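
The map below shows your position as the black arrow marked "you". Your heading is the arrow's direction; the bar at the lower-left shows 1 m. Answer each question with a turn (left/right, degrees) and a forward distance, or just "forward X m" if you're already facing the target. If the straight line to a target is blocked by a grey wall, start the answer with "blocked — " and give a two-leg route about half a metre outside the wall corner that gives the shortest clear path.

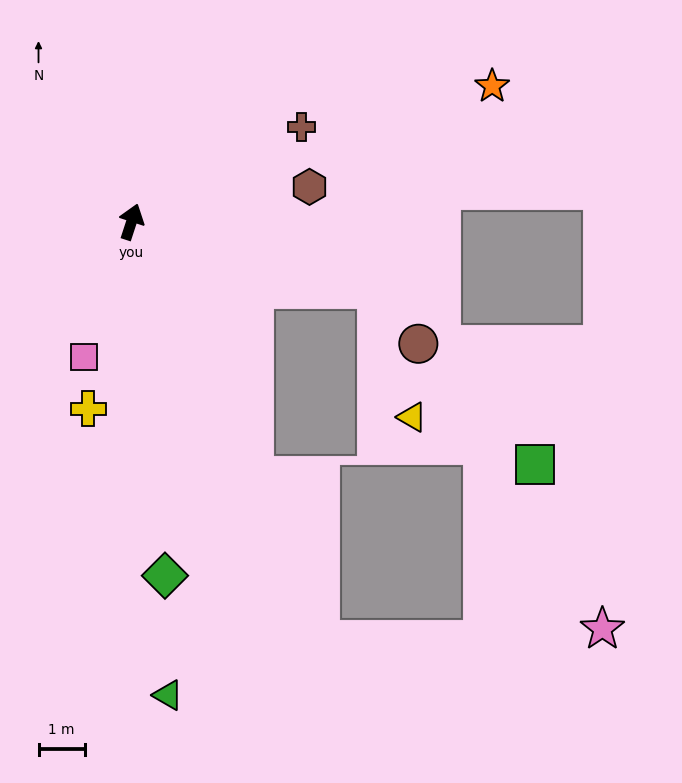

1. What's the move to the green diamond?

turn right 156°, forward 7.7 m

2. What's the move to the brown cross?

turn right 43°, forward 4.2 m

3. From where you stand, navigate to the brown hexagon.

turn right 61°, forward 3.9 m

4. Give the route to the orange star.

turn right 51°, forward 8.4 m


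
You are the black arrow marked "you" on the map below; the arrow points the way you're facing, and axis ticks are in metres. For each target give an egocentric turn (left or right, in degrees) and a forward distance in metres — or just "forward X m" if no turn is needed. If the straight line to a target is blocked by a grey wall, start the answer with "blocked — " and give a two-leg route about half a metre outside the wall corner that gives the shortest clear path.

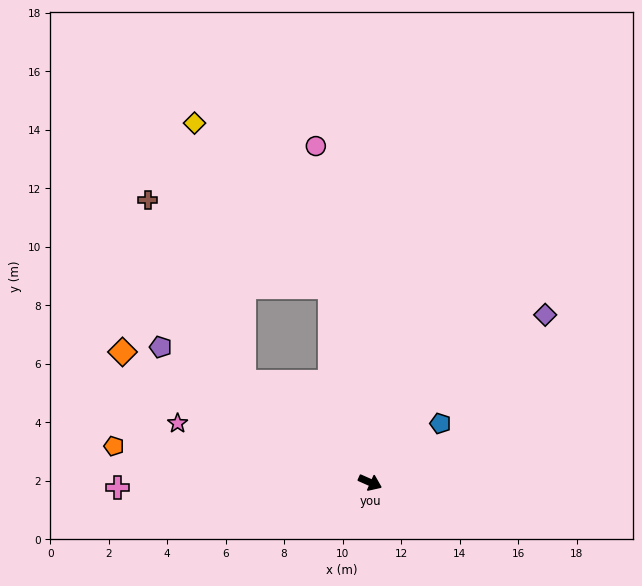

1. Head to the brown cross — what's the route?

blocked — turn left 166°, forward 5.5 m, then turn right 24°, forward 7.0 m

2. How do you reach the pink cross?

turn right 155°, forward 8.6 m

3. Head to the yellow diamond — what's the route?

blocked — turn left 125°, forward 6.8 m, then turn left 29°, forward 7.3 m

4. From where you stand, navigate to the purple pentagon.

turn left 171°, forward 8.5 m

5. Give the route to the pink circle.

turn left 123°, forward 11.7 m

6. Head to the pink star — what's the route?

turn right 173°, forward 6.9 m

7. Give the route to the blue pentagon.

turn left 64°, forward 3.1 m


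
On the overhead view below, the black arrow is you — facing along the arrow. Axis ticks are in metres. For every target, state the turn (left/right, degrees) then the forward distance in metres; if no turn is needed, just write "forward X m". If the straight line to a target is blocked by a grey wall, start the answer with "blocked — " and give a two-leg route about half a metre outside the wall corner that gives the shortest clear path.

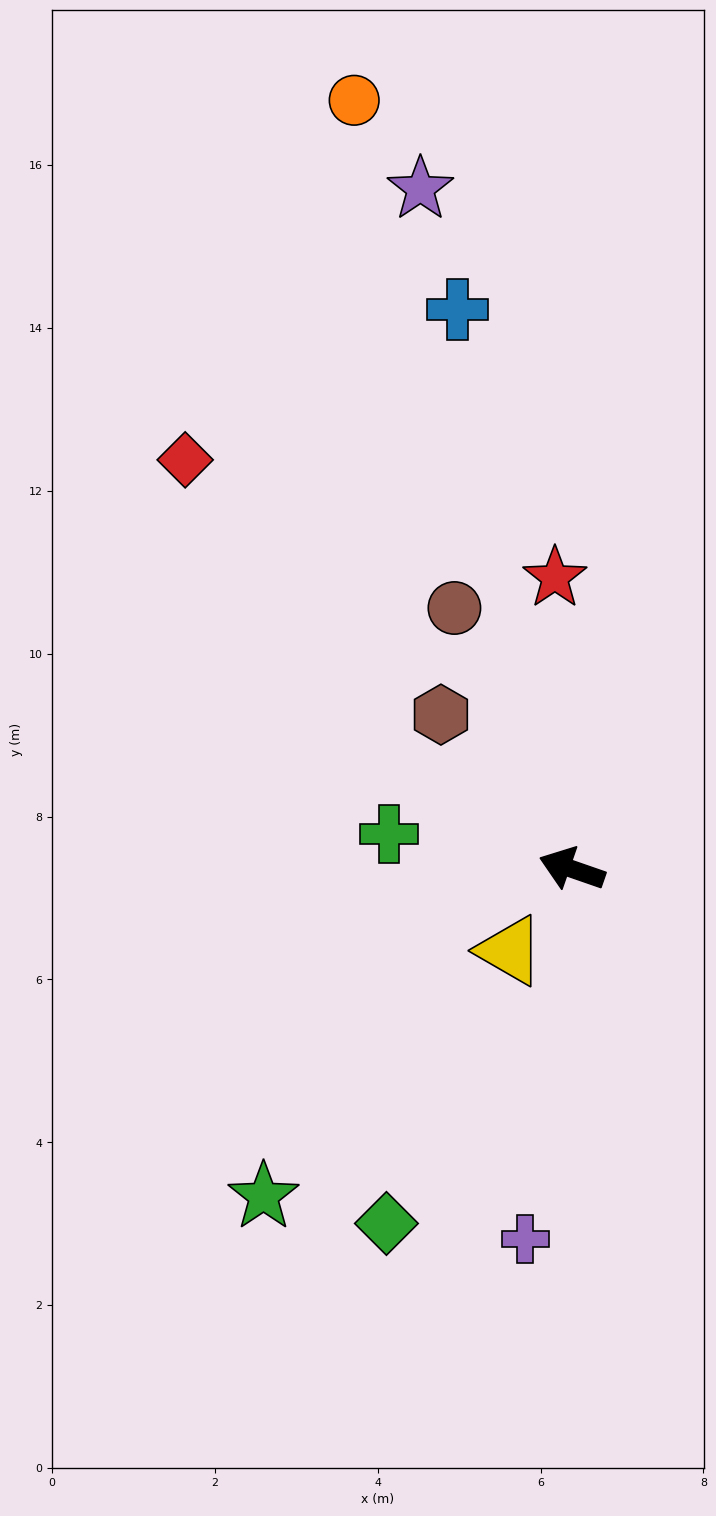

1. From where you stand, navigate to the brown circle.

turn right 47°, forward 3.5 m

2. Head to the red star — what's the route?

turn right 68°, forward 3.6 m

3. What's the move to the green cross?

turn left 8°, forward 2.3 m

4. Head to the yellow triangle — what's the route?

turn left 72°, forward 1.3 m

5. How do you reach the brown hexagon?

turn right 31°, forward 2.5 m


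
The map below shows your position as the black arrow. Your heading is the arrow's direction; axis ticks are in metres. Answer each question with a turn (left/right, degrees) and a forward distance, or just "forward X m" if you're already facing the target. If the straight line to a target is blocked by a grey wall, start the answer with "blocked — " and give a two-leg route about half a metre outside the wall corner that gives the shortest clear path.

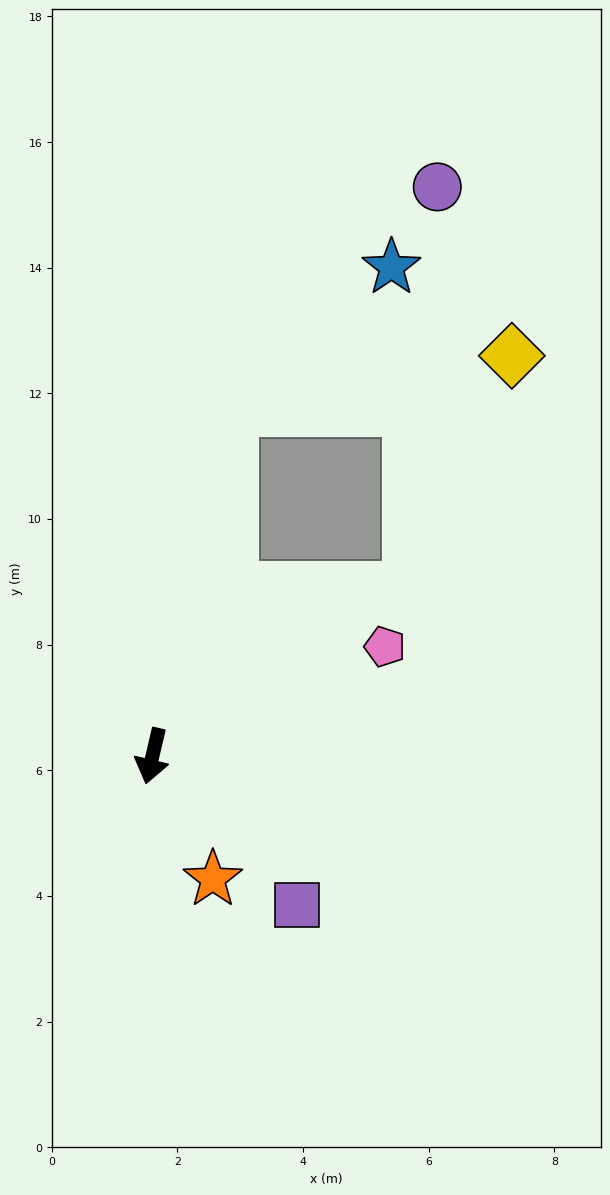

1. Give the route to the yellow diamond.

blocked — turn left 136°, forward 4.9 m, then turn left 33°, forward 4.0 m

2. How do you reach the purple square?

turn left 57°, forward 3.3 m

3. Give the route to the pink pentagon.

turn left 128°, forward 4.1 m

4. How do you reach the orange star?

turn left 39°, forward 2.2 m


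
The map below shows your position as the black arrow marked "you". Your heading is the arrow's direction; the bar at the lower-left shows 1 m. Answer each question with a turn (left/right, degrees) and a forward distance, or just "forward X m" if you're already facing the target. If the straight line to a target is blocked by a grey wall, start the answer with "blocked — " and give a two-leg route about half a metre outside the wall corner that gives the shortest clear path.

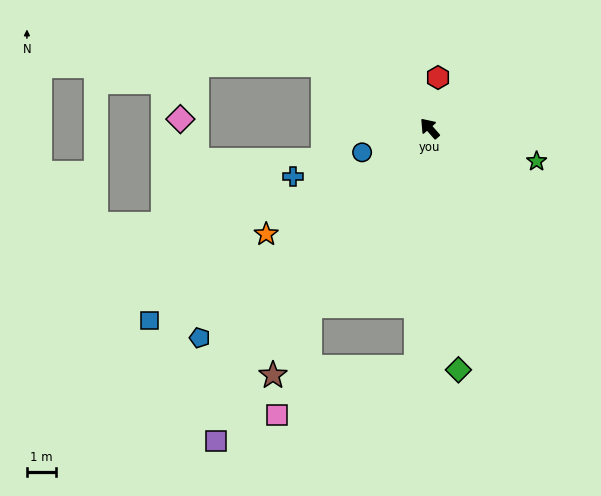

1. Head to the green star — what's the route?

turn right 148°, forward 3.8 m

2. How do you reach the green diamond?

turn left 145°, forward 8.3 m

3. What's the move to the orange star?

turn left 82°, forward 6.6 m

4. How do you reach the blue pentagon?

turn left 91°, forward 10.6 m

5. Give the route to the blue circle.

turn left 68°, forward 2.4 m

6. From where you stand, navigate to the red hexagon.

turn right 51°, forward 1.7 m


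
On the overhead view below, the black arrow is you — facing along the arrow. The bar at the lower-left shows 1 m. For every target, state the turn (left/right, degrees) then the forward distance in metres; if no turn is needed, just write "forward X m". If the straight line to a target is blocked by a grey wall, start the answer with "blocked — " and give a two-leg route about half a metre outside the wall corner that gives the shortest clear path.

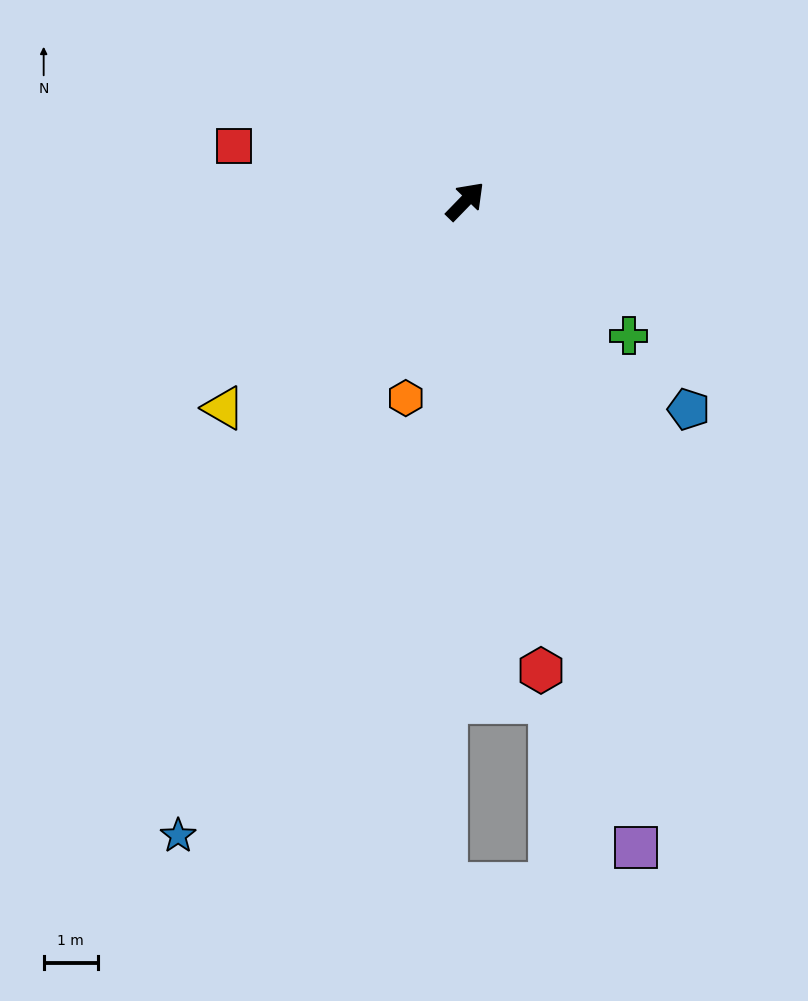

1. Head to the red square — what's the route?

turn left 121°, forward 4.4 m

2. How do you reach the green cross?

turn right 85°, forward 3.9 m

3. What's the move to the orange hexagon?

turn right 153°, forward 3.8 m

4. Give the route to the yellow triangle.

turn left 175°, forward 5.9 m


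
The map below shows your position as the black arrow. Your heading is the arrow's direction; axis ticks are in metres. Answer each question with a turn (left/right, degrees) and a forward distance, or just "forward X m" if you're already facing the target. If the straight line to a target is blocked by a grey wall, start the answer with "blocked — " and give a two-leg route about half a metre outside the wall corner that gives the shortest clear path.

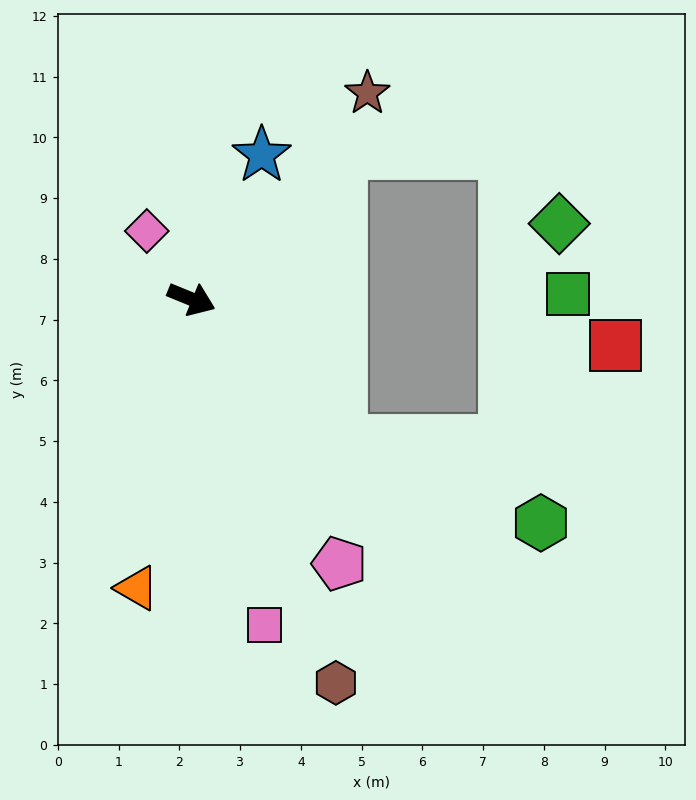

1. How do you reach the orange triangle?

turn right 78°, forward 4.8 m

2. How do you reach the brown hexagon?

turn right 47°, forward 6.7 m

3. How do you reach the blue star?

turn left 86°, forward 2.6 m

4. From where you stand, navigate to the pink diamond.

turn left 146°, forward 1.3 m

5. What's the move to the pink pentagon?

turn right 39°, forward 5.0 m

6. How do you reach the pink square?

turn right 55°, forward 5.5 m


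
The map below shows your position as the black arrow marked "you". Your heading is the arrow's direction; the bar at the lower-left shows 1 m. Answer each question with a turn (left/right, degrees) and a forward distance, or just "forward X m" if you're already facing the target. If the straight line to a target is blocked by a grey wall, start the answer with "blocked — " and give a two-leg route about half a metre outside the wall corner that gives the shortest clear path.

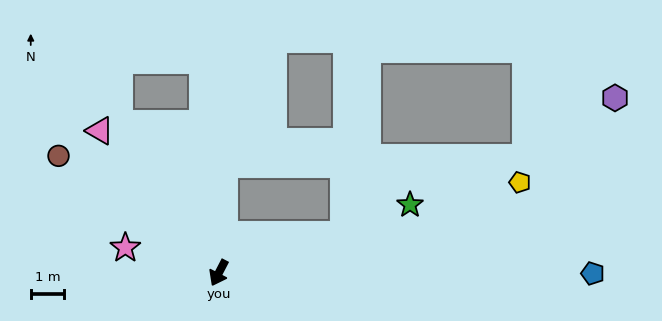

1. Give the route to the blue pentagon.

turn left 117°, forward 11.1 m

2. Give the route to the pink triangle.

turn right 113°, forward 5.5 m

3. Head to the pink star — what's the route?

turn right 78°, forward 2.9 m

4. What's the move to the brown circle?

turn right 99°, forward 5.9 m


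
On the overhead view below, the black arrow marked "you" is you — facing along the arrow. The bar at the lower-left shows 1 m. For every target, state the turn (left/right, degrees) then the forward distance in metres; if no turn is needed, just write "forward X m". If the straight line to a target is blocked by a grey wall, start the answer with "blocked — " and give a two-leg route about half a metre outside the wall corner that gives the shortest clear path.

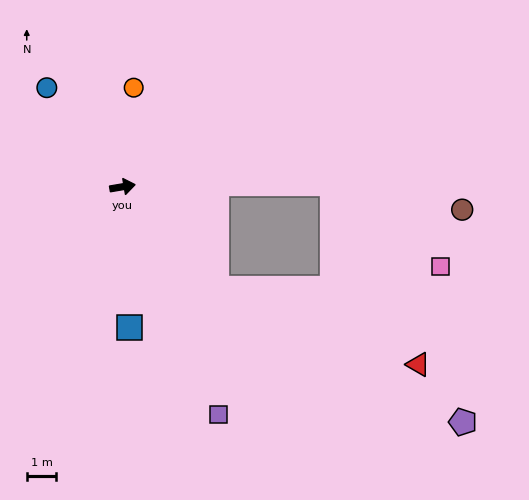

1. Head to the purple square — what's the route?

turn right 77°, forward 8.4 m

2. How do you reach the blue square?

turn right 97°, forward 4.8 m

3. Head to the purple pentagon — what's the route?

blocked — turn right 57°, forward 4.7 m, then turn left 19°, forward 9.5 m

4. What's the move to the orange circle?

turn left 74°, forward 3.4 m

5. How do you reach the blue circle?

turn left 118°, forward 4.2 m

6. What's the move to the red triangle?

blocked — turn right 57°, forward 4.7 m, then turn left 27°, forward 7.3 m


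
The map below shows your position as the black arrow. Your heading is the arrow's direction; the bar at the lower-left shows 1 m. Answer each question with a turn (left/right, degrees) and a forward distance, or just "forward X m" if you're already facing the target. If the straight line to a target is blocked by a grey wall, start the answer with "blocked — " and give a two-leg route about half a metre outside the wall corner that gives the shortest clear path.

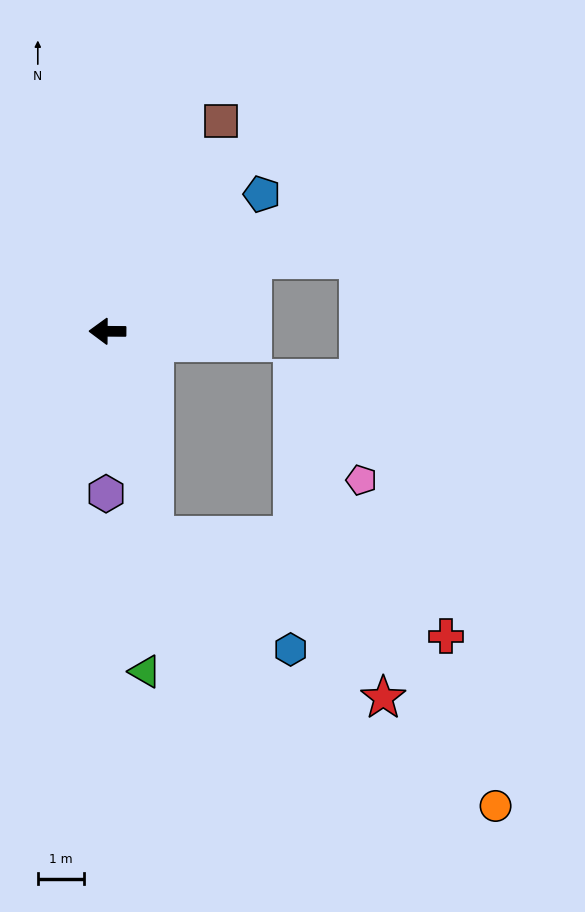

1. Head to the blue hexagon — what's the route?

blocked — turn left 103°, forward 4.5 m, then turn left 38°, forward 3.8 m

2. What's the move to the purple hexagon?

turn left 90°, forward 3.5 m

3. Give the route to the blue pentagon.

turn right 138°, forward 4.4 m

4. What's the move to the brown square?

turn right 118°, forward 5.1 m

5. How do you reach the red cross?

blocked — turn left 103°, forward 4.5 m, then turn left 58°, forward 6.6 m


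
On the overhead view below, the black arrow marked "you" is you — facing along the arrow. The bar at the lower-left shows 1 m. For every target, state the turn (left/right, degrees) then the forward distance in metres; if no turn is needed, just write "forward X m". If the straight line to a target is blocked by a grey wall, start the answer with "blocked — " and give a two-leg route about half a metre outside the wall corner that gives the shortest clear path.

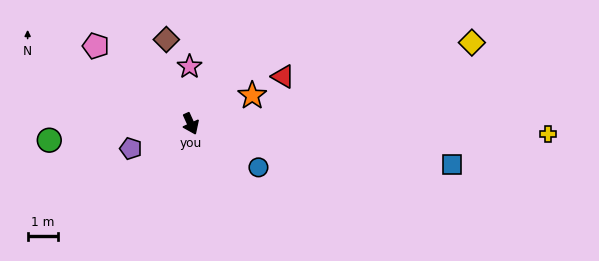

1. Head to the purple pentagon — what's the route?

turn right 92°, forward 2.2 m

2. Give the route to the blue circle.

turn left 33°, forward 2.7 m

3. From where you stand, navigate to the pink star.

turn left 157°, forward 1.9 m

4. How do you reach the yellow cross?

turn left 64°, forward 11.9 m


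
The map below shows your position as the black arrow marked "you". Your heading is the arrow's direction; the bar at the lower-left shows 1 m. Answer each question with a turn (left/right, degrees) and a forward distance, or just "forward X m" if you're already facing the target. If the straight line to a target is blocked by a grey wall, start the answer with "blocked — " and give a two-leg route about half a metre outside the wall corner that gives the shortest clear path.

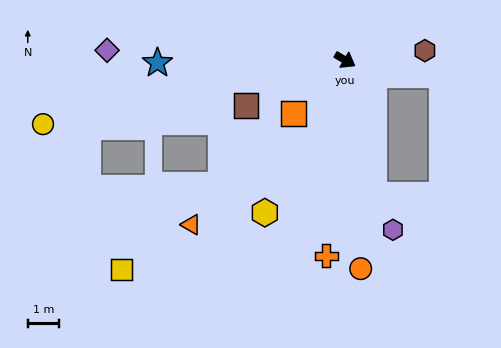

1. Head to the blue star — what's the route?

turn right 149°, forward 6.0 m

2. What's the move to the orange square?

turn right 103°, forward 2.4 m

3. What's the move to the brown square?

turn right 125°, forward 3.5 m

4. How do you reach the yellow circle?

turn right 138°, forward 9.8 m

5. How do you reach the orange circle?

turn right 55°, forward 6.7 m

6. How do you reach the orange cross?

turn right 65°, forward 6.3 m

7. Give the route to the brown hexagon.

turn left 37°, forward 2.6 m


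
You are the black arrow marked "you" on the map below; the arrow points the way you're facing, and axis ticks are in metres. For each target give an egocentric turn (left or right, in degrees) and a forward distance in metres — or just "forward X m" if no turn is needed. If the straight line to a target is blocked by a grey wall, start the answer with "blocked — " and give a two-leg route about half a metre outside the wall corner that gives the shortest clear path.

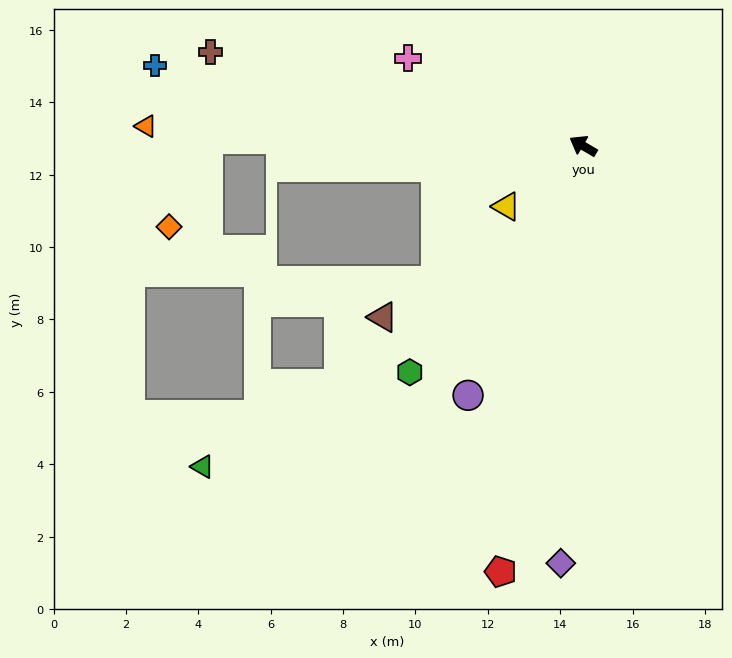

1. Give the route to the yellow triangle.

turn left 69°, forward 2.7 m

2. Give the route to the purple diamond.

turn left 117°, forward 11.5 m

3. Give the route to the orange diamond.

blocked — turn left 29°, forward 10.4 m, then turn left 68°, forward 2.7 m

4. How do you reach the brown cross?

turn left 16°, forward 10.6 m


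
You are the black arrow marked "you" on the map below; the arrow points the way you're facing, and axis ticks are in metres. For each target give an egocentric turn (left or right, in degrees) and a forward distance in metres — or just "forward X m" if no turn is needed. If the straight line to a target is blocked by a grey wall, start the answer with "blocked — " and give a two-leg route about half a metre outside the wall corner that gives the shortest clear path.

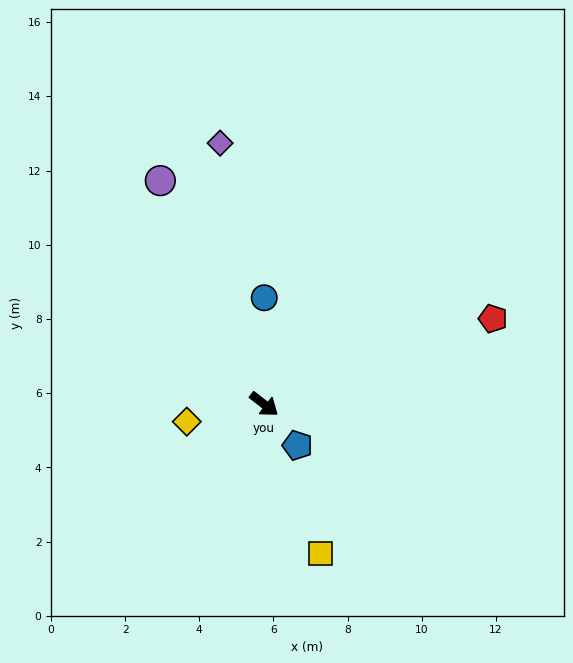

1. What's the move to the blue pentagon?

turn right 13°, forward 1.4 m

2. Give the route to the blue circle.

turn left 128°, forward 2.9 m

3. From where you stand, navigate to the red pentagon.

turn left 58°, forward 6.6 m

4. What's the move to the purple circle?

turn left 153°, forward 6.6 m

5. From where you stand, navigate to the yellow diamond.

turn right 130°, forward 2.1 m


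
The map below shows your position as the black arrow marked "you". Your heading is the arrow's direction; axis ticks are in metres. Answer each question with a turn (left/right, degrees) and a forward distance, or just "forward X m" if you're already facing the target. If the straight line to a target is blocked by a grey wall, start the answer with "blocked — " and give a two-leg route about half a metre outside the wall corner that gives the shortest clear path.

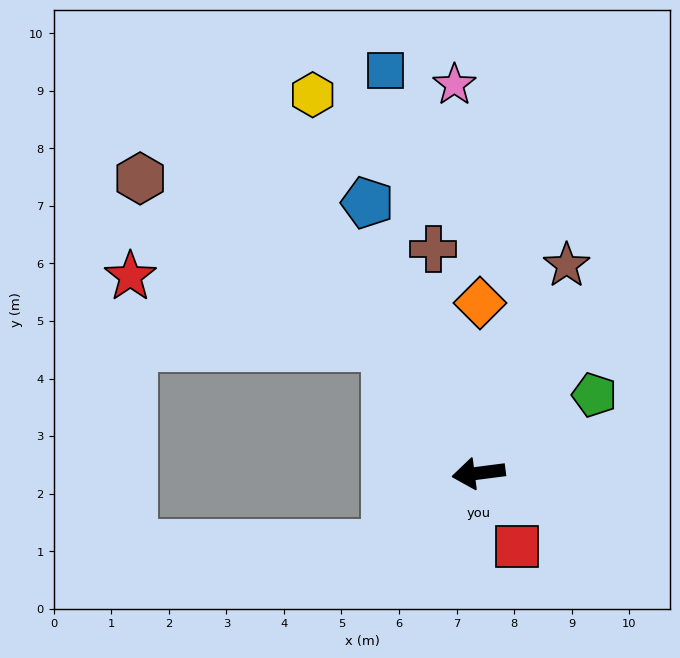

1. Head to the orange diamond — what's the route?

turn right 98°, forward 3.0 m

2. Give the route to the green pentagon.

turn right 153°, forward 2.4 m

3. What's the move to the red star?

blocked — turn right 61°, forward 2.7 m, then turn left 38°, forward 4.6 m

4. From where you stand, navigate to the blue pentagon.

turn right 75°, forward 5.1 m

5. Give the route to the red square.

turn left 110°, forward 1.4 m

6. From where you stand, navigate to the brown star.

turn right 120°, forward 3.9 m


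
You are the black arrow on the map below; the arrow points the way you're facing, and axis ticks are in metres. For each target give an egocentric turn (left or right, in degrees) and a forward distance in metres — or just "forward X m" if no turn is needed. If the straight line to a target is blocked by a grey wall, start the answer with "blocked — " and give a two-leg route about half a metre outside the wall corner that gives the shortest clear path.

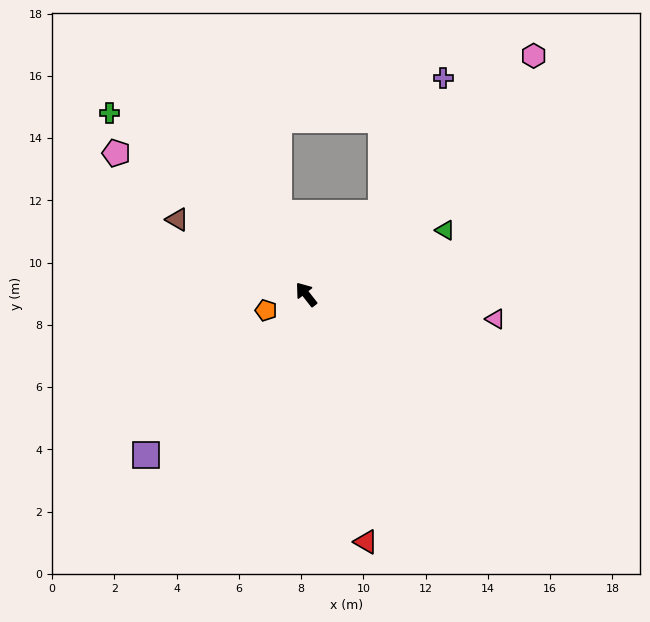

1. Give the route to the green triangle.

turn right 103°, forward 4.9 m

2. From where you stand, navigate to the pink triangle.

turn right 136°, forward 6.1 m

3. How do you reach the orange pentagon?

turn left 74°, forward 1.4 m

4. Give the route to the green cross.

turn left 9°, forward 8.6 m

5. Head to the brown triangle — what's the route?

turn left 22°, forward 4.8 m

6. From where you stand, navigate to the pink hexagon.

turn right 82°, forward 10.6 m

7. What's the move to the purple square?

turn left 97°, forward 7.3 m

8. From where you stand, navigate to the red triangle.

turn left 155°, forward 8.2 m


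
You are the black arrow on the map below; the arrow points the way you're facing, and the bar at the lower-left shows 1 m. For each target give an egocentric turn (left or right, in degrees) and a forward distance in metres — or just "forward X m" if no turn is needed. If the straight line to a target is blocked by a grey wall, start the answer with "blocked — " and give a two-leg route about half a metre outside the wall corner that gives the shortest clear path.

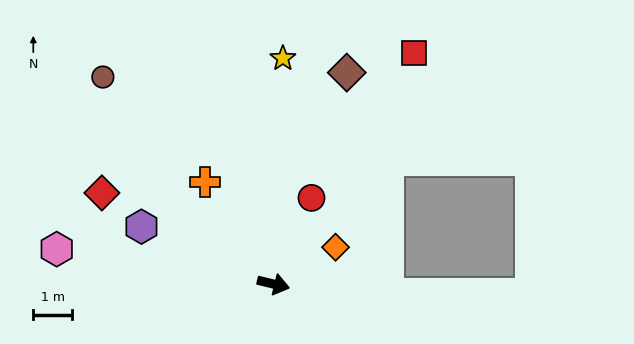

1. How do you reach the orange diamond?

turn left 44°, forward 1.9 m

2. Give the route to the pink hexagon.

turn right 175°, forward 5.7 m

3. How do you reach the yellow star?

turn left 101°, forward 5.8 m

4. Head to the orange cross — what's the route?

turn left 138°, forward 3.2 m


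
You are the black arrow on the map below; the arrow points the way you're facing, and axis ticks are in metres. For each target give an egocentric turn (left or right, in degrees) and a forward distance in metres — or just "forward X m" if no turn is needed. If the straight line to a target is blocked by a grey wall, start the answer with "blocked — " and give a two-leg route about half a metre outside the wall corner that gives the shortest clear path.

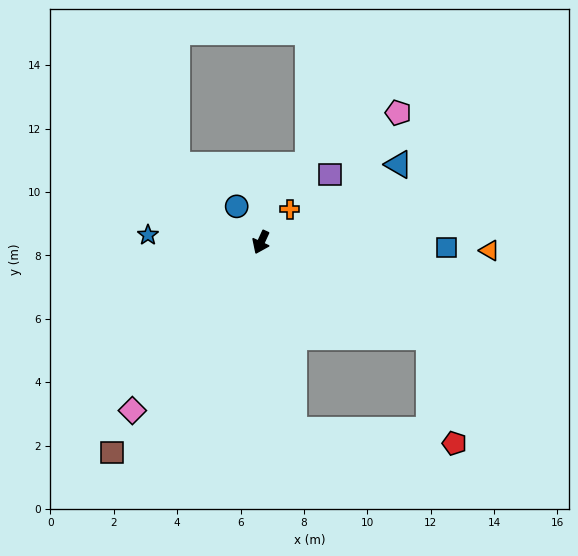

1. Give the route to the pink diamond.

turn right 13°, forward 6.7 m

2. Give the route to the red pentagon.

blocked — turn left 85°, forward 6.1 m, then turn right 47°, forward 3.5 m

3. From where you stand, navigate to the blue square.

turn left 113°, forward 5.9 m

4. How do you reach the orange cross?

turn left 164°, forward 1.4 m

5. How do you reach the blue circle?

turn right 121°, forward 1.4 m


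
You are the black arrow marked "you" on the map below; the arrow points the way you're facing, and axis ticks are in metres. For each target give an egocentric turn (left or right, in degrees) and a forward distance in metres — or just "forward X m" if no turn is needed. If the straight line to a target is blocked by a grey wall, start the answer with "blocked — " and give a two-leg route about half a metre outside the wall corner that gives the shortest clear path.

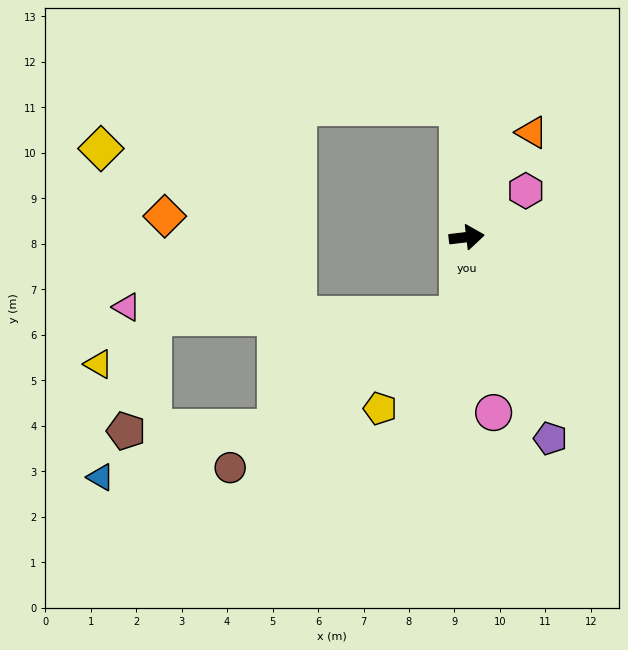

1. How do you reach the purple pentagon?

turn right 74°, forward 4.8 m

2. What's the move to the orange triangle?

turn left 51°, forward 2.7 m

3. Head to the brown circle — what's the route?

blocked — turn right 103°, forward 1.7 m, then turn right 50°, forward 6.0 m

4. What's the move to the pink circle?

turn right 88°, forward 3.9 m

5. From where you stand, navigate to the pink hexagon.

turn left 31°, forward 1.7 m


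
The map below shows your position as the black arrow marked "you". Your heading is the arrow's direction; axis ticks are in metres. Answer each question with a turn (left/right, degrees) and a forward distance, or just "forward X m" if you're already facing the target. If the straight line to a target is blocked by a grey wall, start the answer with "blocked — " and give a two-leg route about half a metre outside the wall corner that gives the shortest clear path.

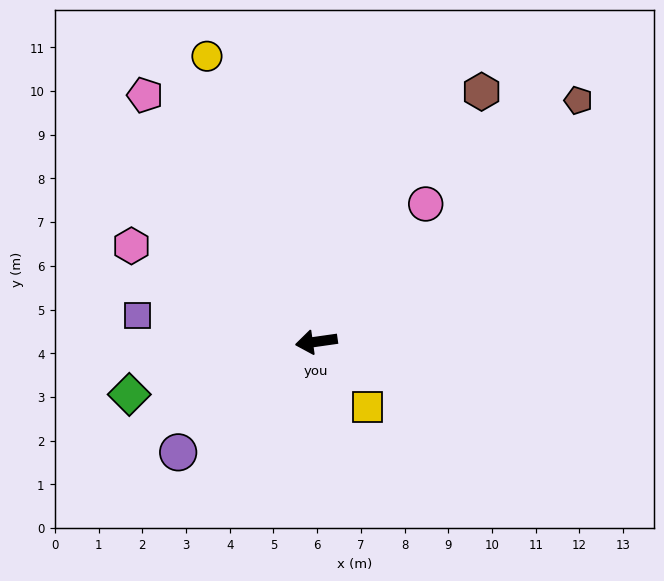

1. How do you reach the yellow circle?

turn right 77°, forward 7.0 m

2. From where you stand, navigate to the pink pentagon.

turn right 63°, forward 6.9 m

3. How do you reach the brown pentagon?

turn right 145°, forward 8.1 m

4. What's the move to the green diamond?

turn left 8°, forward 4.4 m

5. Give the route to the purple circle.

turn left 31°, forward 4.0 m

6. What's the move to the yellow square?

turn left 120°, forward 1.9 m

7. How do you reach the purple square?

turn right 16°, forward 4.1 m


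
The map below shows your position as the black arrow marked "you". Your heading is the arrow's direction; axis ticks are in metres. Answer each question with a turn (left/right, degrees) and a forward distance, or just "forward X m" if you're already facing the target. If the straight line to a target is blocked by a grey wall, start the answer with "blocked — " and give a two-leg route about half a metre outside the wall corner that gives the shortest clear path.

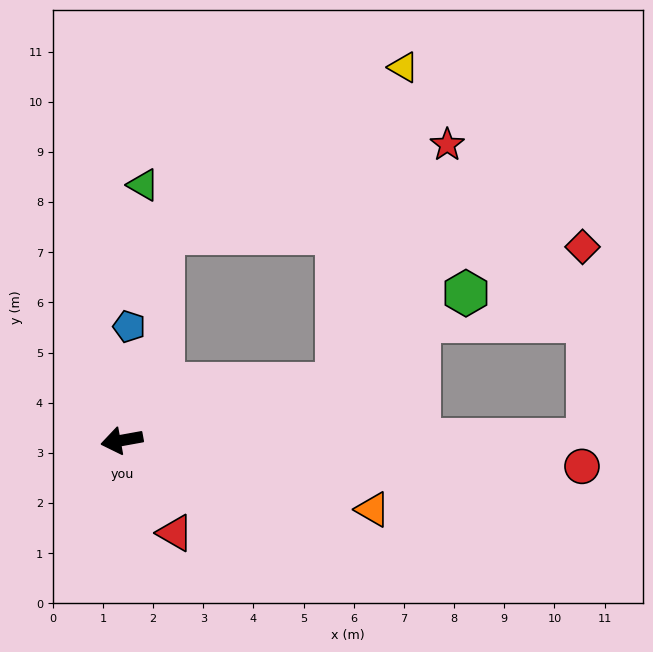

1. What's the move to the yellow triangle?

blocked — turn right 175°, forward 4.4 m, then turn left 63°, forward 6.4 m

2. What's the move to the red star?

blocked — turn right 175°, forward 4.4 m, then turn left 50°, forward 5.2 m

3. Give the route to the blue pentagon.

turn right 104°, forward 2.3 m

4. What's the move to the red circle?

turn left 167°, forward 9.2 m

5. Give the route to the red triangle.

turn left 110°, forward 2.1 m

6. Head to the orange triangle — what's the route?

turn left 154°, forward 5.2 m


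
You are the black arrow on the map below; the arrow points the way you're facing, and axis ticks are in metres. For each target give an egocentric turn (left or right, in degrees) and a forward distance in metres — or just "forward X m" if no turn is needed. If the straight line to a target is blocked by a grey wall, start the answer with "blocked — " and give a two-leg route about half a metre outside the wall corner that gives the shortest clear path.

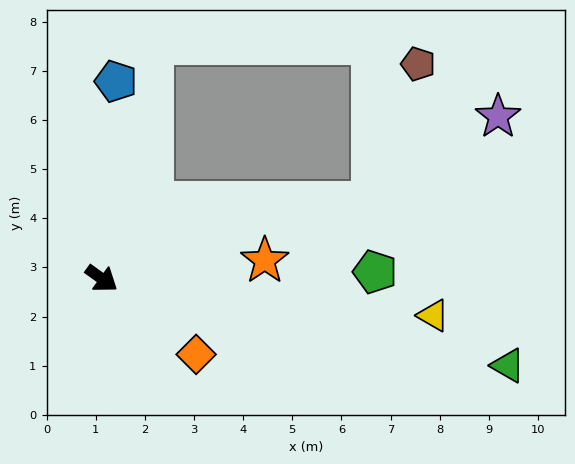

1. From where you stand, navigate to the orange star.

turn left 42°, forward 3.3 m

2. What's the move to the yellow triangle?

turn left 29°, forward 6.8 m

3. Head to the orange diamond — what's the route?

turn right 3°, forward 2.5 m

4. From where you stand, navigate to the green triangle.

turn left 24°, forward 8.5 m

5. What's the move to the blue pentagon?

turn left 122°, forward 4.0 m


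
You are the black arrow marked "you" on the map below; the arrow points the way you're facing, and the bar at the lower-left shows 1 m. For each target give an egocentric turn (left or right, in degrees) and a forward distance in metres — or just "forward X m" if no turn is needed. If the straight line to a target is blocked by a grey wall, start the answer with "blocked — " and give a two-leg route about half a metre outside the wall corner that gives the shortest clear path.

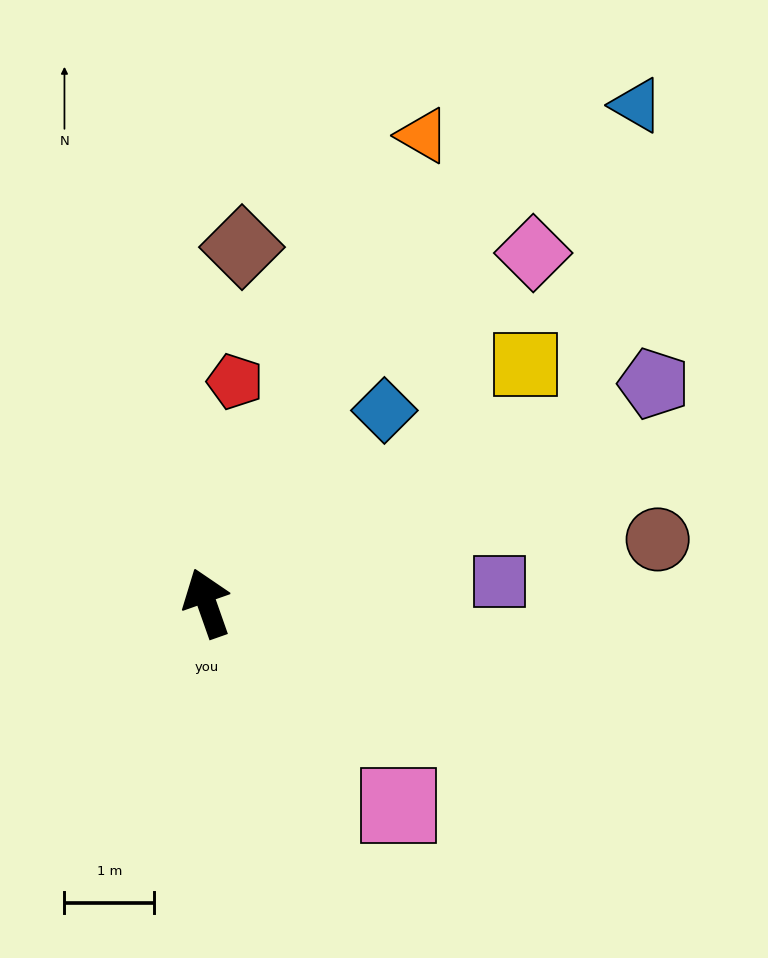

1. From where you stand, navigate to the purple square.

turn right 105°, forward 3.3 m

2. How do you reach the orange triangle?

turn right 44°, forward 5.7 m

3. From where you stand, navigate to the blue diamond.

turn right 62°, forward 2.9 m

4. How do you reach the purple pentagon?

turn right 83°, forward 5.5 m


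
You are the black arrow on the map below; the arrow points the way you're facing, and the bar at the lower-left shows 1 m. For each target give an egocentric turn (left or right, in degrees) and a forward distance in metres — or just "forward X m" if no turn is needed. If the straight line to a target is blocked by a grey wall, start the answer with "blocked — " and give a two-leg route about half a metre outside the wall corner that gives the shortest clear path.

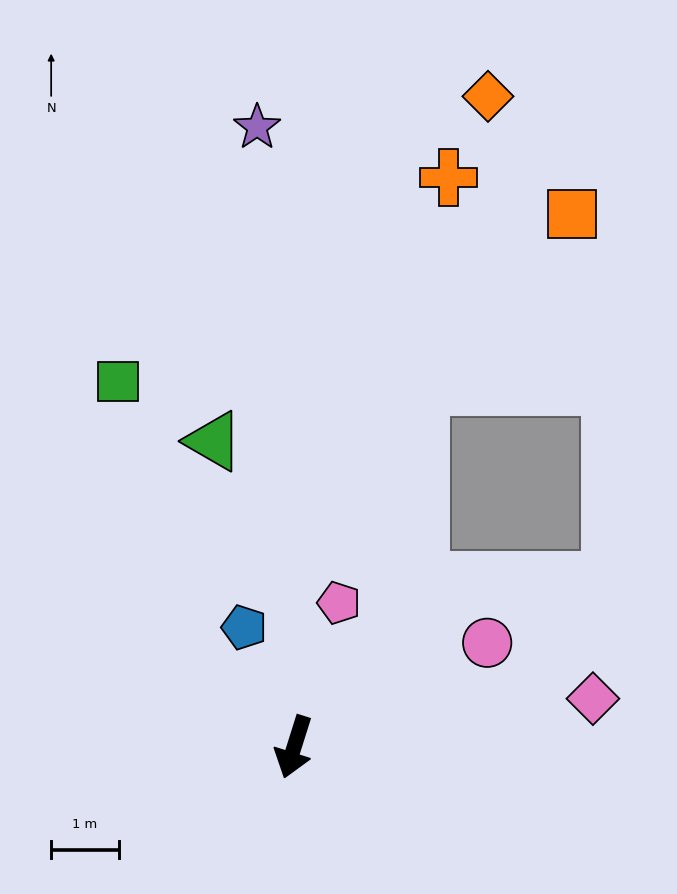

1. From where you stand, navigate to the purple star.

turn right 159°, forward 9.2 m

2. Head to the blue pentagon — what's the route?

turn right 140°, forward 1.9 m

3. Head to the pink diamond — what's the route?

turn left 117°, forward 4.5 m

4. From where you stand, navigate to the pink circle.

turn left 136°, forward 3.2 m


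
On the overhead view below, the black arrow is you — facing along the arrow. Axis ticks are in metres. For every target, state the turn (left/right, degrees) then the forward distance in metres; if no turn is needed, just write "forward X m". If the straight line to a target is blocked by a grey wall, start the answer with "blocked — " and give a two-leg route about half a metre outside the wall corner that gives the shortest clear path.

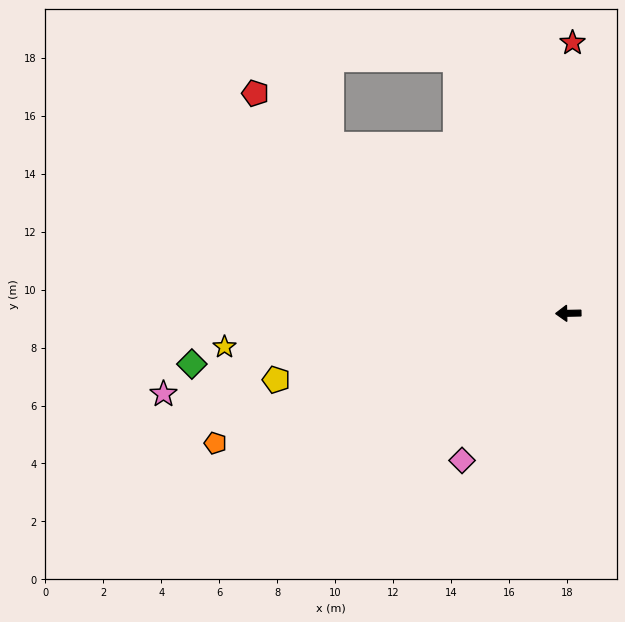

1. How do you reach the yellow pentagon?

turn left 12°, forward 10.3 m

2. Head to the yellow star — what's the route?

turn left 4°, forward 11.9 m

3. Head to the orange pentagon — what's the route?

turn left 19°, forward 13.0 m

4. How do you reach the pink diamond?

turn left 53°, forward 6.3 m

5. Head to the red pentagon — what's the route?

turn right 36°, forward 13.2 m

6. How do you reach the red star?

turn right 92°, forward 9.3 m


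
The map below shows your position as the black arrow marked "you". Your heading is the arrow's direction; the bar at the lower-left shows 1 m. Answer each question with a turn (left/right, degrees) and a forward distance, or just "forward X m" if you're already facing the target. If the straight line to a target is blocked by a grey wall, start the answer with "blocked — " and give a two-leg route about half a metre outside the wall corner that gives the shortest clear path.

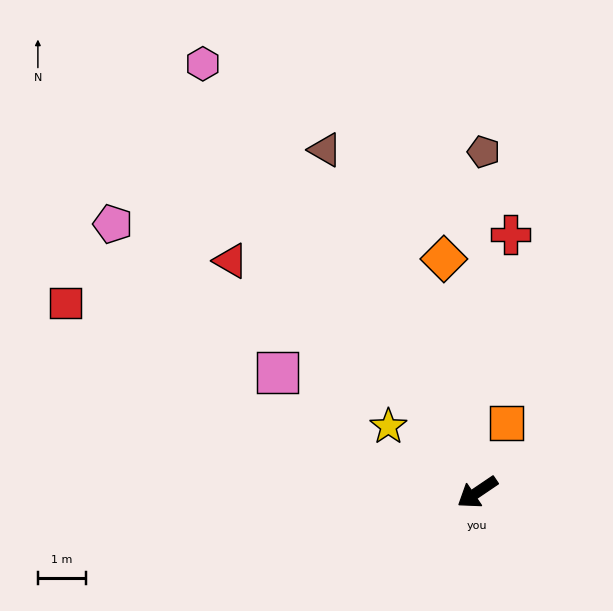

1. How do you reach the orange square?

turn right 147°, forward 1.6 m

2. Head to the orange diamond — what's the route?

turn right 116°, forward 4.9 m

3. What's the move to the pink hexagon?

turn right 91°, forward 10.5 m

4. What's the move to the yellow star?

turn right 71°, forward 2.3 m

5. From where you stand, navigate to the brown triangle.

turn right 100°, forward 7.7 m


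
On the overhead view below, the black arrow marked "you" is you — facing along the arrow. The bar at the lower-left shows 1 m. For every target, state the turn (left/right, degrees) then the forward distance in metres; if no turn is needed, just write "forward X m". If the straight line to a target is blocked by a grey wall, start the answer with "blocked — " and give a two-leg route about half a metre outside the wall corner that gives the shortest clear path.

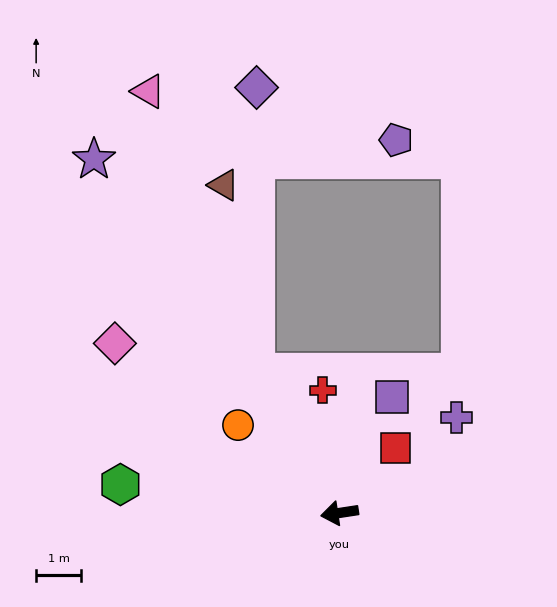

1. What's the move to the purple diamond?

blocked — turn right 68°, forward 3.6 m, then turn right 31°, forward 6.3 m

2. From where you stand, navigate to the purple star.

turn right 64°, forward 9.6 m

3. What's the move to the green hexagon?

turn right 16°, forward 4.9 m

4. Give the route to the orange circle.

turn right 50°, forward 3.0 m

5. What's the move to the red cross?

turn right 91°, forward 2.8 m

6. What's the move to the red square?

turn right 140°, forward 1.9 m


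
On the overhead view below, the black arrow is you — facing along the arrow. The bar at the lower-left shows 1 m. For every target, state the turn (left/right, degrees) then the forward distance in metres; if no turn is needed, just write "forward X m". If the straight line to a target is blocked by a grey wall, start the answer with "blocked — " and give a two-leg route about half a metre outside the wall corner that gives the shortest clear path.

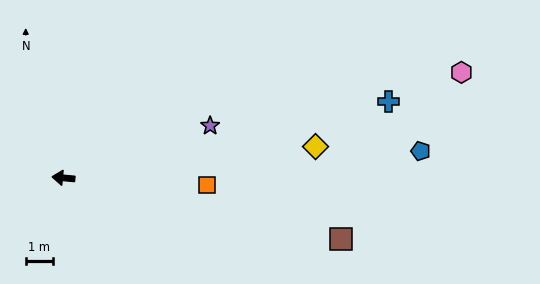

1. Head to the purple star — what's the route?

turn right 155°, forward 5.7 m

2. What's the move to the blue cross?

turn right 161°, forward 12.2 m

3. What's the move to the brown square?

turn left 173°, forward 10.3 m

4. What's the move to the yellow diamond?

turn right 168°, forward 9.2 m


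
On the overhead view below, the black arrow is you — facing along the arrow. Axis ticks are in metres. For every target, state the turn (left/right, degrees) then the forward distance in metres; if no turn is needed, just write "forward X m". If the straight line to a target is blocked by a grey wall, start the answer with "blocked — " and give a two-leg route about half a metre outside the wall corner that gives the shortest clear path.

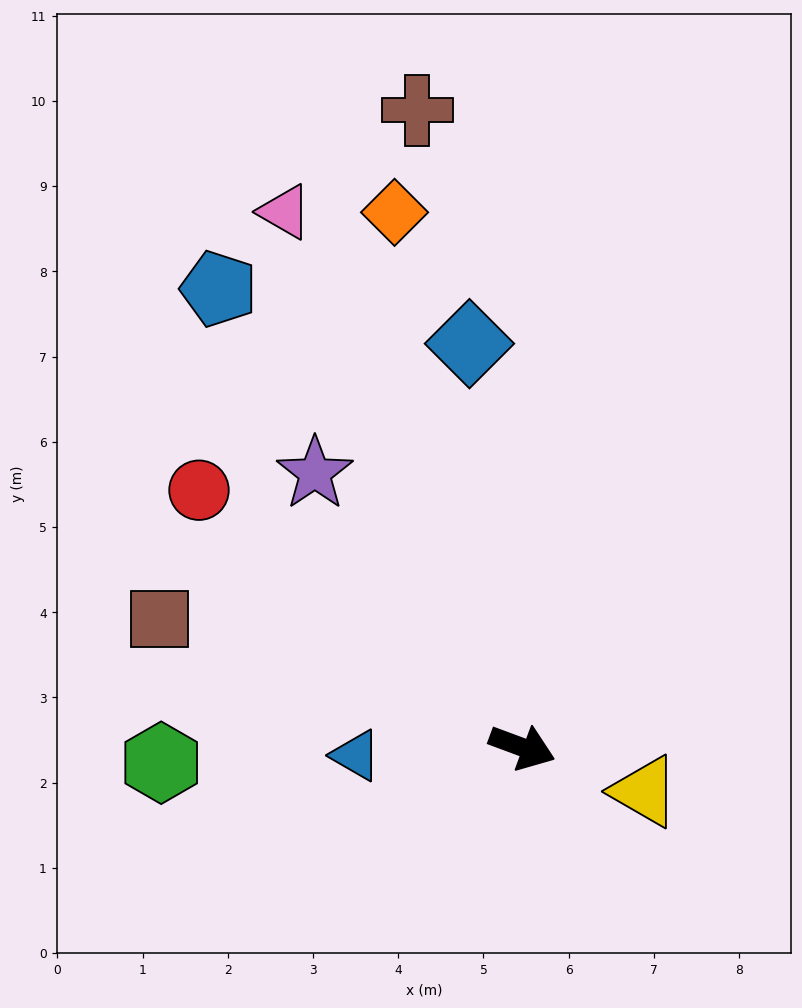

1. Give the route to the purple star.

turn left 147°, forward 4.0 m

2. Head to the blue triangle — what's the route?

turn right 157°, forward 2.0 m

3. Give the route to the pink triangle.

turn left 134°, forward 6.9 m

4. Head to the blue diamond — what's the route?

turn left 118°, forward 4.8 m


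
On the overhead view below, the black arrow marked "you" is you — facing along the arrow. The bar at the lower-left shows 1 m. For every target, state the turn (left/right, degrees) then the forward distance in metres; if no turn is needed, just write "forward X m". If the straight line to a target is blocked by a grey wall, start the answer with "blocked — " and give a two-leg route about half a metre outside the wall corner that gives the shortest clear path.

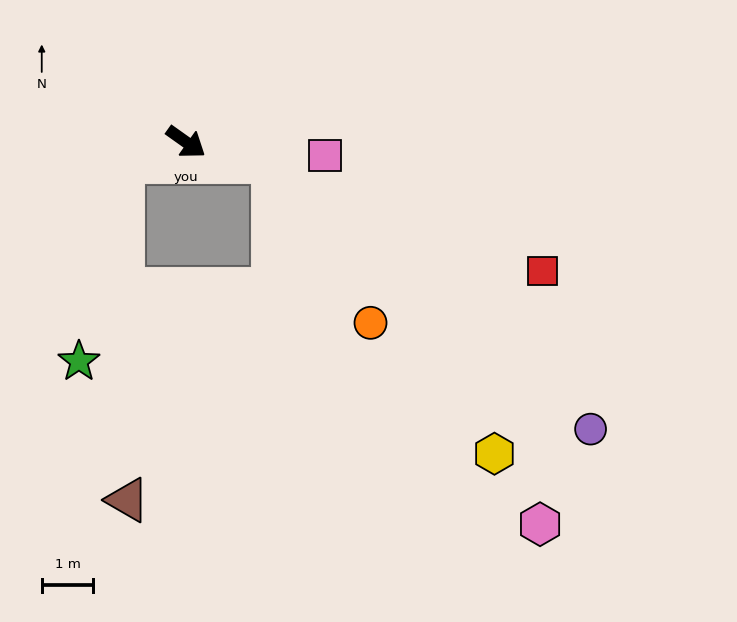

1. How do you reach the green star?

blocked — turn right 127°, forward 1.3 m, then turn left 60°, forward 3.9 m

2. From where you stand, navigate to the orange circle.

blocked — turn left 22°, forward 1.7 m, then turn right 45°, forward 3.6 m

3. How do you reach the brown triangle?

blocked — turn right 127°, forward 1.3 m, then turn left 73°, forward 6.5 m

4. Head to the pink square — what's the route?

turn left 30°, forward 2.7 m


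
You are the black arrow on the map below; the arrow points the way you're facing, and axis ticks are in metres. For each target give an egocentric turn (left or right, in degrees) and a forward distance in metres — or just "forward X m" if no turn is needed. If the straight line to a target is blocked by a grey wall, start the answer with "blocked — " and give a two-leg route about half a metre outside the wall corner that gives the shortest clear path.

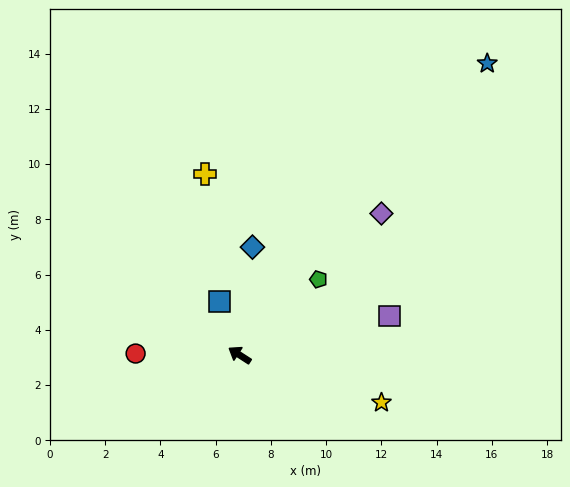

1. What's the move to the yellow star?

turn right 166°, forward 5.4 m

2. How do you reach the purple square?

turn right 133°, forward 5.6 m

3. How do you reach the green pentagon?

turn right 103°, forward 4.0 m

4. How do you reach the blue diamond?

turn right 64°, forward 3.9 m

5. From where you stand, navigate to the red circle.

turn left 32°, forward 3.8 m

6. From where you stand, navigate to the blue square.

turn right 37°, forward 2.1 m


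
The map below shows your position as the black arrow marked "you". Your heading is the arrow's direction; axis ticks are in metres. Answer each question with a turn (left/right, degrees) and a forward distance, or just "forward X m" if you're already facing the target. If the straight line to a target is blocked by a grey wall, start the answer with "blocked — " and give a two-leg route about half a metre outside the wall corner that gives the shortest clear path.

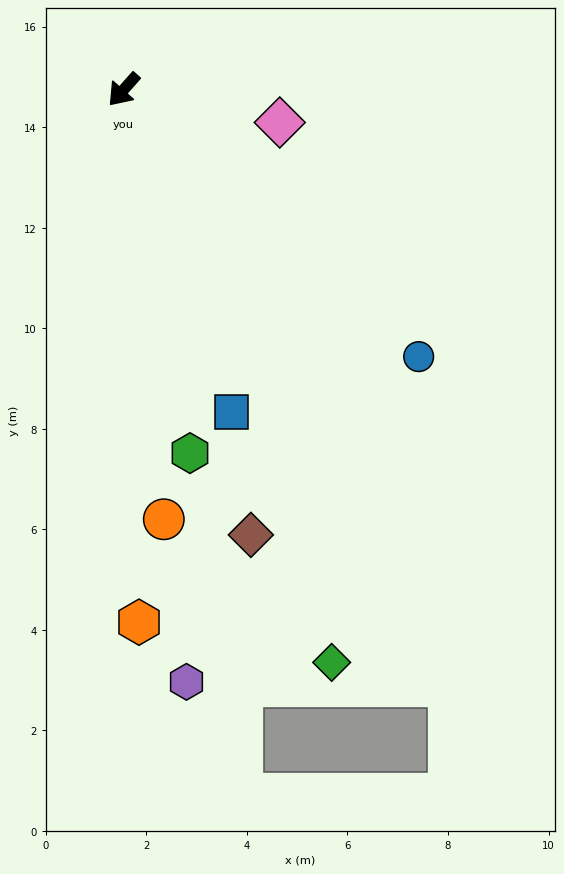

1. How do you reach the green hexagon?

turn left 52°, forward 7.3 m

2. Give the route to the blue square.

turn left 60°, forward 6.8 m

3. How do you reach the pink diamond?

turn left 120°, forward 3.2 m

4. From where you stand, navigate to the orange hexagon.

turn left 43°, forward 10.6 m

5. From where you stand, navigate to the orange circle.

turn left 47°, forward 8.6 m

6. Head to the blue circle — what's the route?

turn left 89°, forward 7.9 m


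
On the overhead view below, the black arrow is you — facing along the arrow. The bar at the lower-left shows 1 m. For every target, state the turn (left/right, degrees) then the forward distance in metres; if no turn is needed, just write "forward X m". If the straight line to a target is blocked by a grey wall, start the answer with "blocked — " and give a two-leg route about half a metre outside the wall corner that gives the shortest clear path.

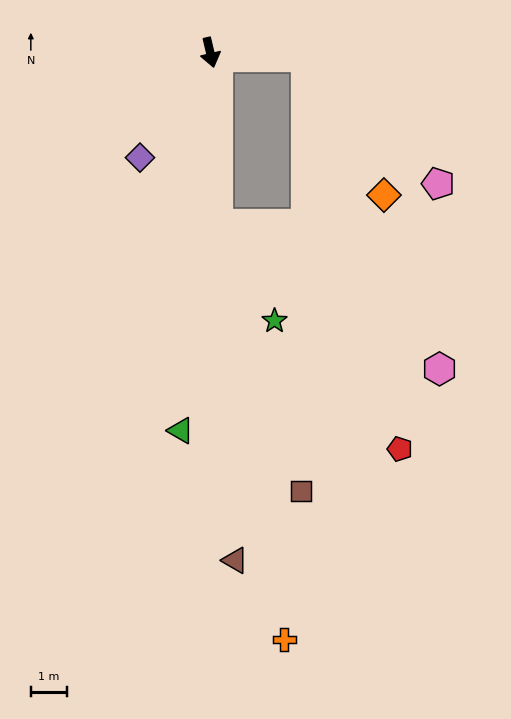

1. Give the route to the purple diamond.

turn right 47°, forward 3.5 m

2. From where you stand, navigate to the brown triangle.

turn right 10°, forward 13.9 m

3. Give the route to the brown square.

blocked — turn right 11°, forward 4.7 m, then turn left 15°, forward 7.6 m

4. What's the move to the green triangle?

turn right 18°, forward 10.4 m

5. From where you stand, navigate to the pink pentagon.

blocked — turn left 74°, forward 2.6 m, then turn right 41°, forward 5.0 m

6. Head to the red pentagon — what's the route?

blocked — turn left 74°, forward 2.6 m, then turn right 74°, forward 11.0 m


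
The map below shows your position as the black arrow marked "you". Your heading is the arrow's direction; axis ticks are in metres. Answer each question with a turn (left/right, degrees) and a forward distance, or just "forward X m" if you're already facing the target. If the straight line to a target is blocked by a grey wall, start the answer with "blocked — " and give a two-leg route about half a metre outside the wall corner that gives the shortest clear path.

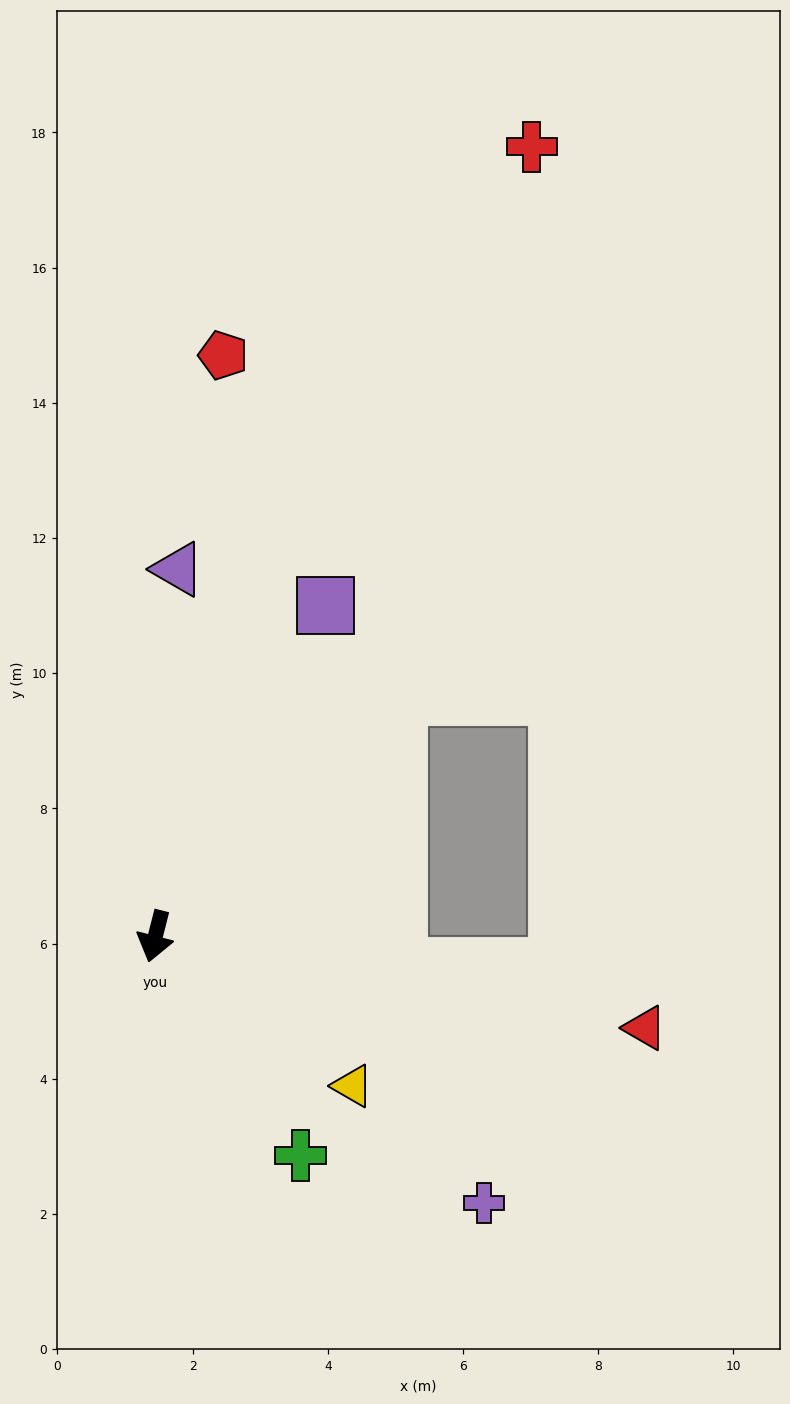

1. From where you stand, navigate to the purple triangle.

turn right 169°, forward 5.4 m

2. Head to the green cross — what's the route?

turn left 48°, forward 3.9 m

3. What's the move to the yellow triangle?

turn left 67°, forward 3.7 m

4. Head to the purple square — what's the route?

turn left 167°, forward 5.5 m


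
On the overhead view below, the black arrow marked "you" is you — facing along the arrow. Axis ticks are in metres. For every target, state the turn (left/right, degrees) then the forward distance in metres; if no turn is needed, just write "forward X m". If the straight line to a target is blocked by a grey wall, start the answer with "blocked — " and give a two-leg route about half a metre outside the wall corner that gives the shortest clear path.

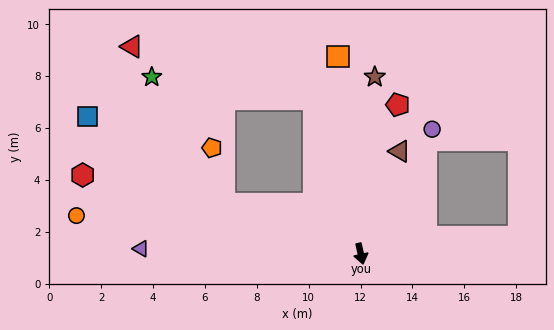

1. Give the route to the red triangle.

blocked — turn right 176°, forward 6.2 m, then turn left 57°, forward 7.3 m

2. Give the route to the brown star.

turn left 163°, forward 6.8 m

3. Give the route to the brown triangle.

turn left 147°, forward 4.2 m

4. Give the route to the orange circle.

turn right 110°, forward 11.1 m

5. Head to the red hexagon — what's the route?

turn right 118°, forward 11.1 m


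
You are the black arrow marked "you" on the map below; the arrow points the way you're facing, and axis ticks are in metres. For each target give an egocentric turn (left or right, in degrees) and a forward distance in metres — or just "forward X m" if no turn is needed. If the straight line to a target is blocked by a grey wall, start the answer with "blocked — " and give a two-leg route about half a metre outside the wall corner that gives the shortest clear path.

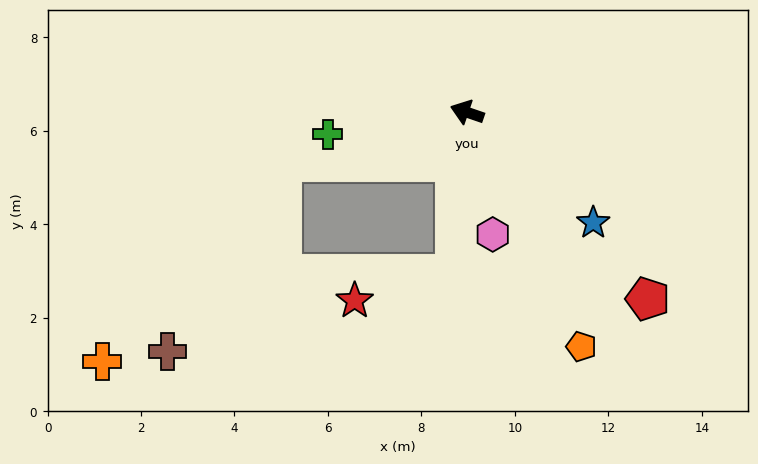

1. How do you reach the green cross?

turn left 28°, forward 3.0 m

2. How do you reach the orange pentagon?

turn left 135°, forward 5.6 m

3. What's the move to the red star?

blocked — turn left 105°, forward 3.5 m, then turn right 71°, forward 2.2 m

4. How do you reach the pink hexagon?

turn left 121°, forward 2.7 m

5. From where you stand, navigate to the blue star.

turn left 158°, forward 3.6 m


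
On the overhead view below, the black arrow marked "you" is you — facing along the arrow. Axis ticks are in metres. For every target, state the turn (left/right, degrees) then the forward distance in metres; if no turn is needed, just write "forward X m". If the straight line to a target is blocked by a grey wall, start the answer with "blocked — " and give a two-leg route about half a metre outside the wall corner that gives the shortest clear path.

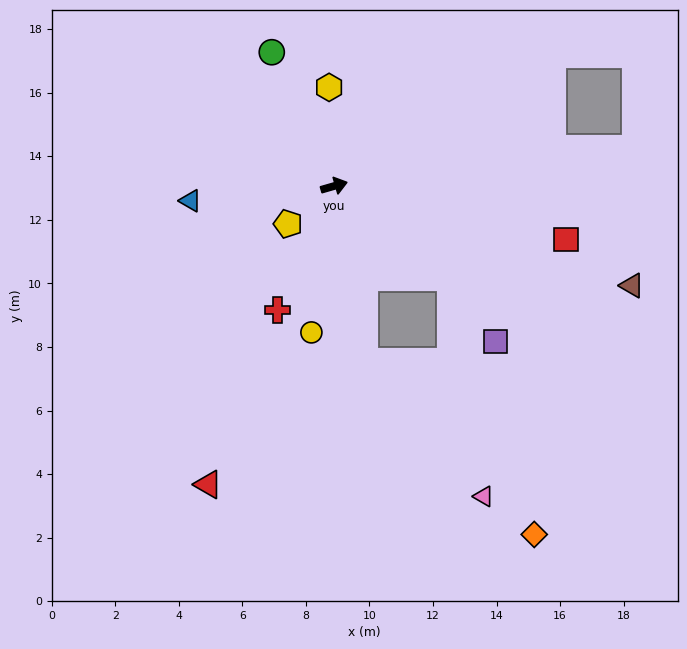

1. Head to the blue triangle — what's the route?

turn left 170°, forward 4.5 m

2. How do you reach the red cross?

turn right 131°, forward 4.3 m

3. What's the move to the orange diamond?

blocked — turn right 54°, forward 4.6 m, then turn right 34°, forward 8.5 m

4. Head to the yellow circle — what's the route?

turn right 115°, forward 4.7 m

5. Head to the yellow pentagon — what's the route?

turn right 157°, forward 1.9 m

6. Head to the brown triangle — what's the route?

turn right 35°, forward 9.9 m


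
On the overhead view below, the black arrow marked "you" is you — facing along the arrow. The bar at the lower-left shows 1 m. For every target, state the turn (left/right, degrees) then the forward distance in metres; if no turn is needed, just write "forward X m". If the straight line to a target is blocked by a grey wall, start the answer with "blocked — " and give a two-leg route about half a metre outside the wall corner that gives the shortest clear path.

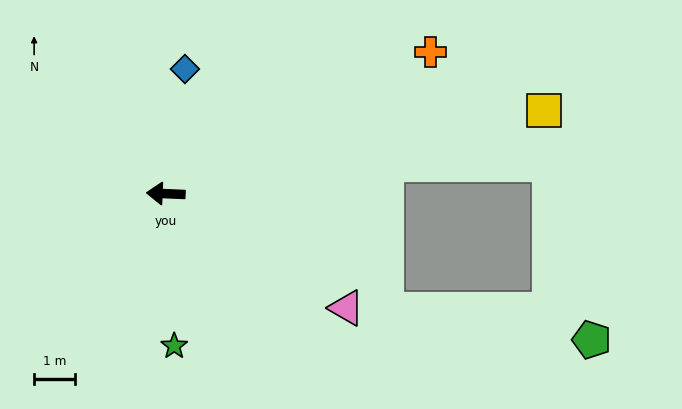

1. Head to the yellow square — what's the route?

turn right 165°, forward 9.5 m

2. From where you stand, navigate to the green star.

turn left 96°, forward 3.7 m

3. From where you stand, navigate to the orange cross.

turn right 149°, forward 7.4 m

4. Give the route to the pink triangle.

turn left 150°, forward 5.3 m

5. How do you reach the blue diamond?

turn right 96°, forward 3.1 m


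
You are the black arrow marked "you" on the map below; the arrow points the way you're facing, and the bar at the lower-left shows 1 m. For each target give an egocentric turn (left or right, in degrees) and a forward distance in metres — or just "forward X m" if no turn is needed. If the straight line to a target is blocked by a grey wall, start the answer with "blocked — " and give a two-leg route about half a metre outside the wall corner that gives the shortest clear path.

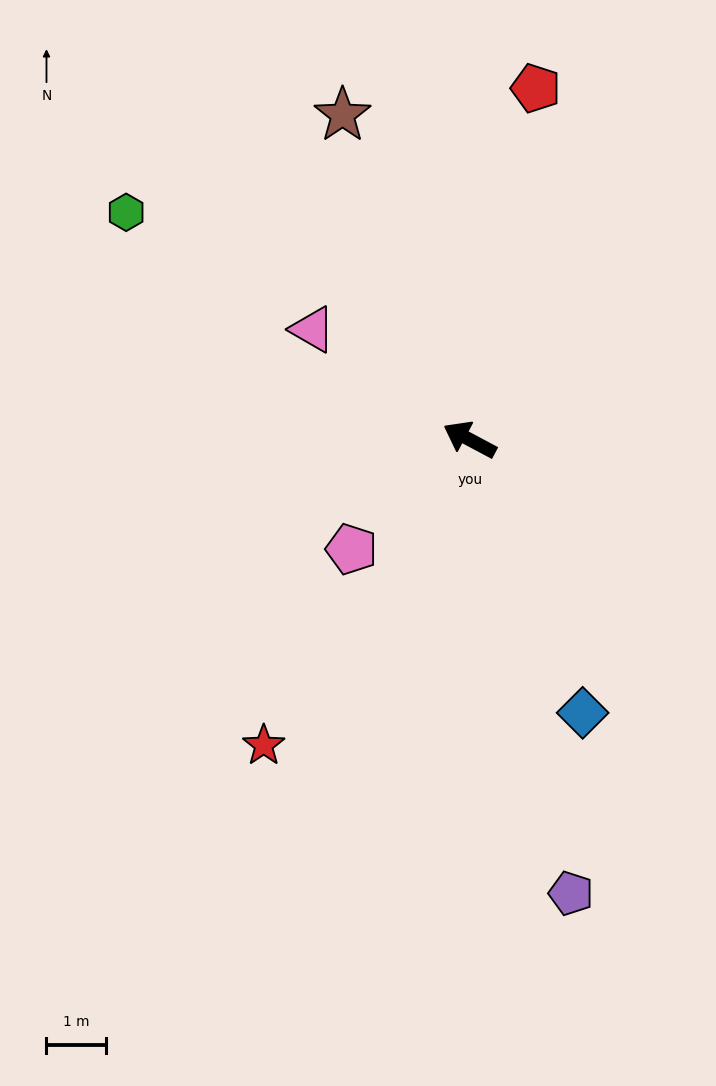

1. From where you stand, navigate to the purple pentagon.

turn left 131°, forward 7.9 m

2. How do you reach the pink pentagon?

turn left 71°, forward 2.7 m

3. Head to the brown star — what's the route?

turn right 41°, forward 5.9 m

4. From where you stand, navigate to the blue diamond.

turn left 140°, forward 5.0 m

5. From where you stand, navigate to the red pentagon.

turn right 73°, forward 6.0 m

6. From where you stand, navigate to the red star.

turn left 84°, forward 6.2 m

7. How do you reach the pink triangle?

turn right 7°, forward 3.2 m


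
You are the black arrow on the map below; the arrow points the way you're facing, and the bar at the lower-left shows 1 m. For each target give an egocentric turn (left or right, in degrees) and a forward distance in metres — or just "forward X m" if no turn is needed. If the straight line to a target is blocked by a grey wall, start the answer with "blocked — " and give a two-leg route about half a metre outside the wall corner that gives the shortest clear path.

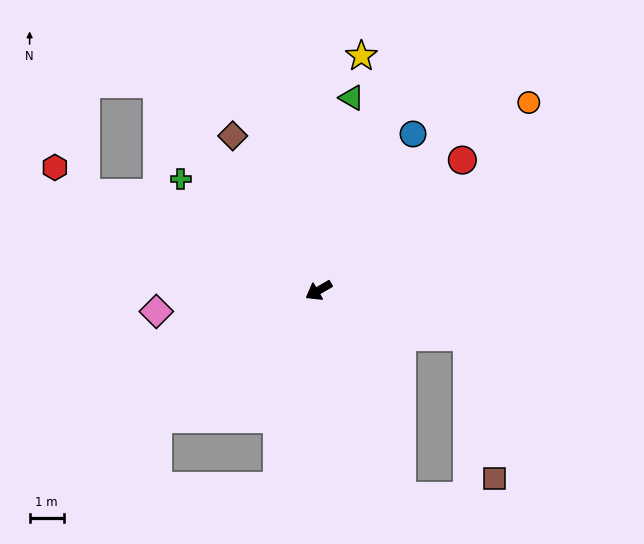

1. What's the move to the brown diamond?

turn right 91°, forward 5.2 m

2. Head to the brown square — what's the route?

blocked — turn left 133°, forward 4.6 m, then turn right 63°, forward 4.3 m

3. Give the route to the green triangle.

turn right 130°, forward 5.8 m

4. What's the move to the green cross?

turn right 69°, forward 5.2 m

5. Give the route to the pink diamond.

turn right 23°, forward 4.8 m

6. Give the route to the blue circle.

turn right 151°, forward 5.4 m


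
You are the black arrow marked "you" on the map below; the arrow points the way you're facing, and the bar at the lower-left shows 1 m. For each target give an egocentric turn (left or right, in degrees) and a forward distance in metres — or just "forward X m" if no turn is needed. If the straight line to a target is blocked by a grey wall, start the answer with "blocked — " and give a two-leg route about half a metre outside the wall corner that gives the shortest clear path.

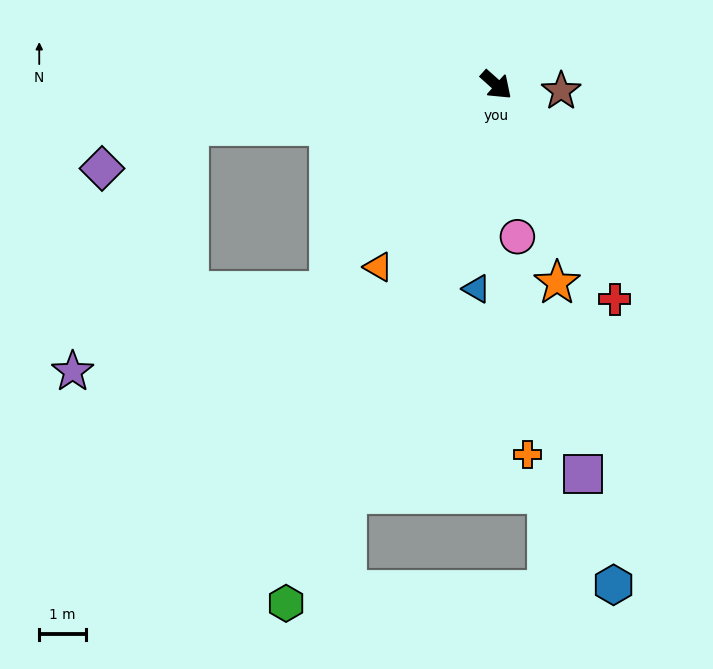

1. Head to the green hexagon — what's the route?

turn right 70°, forward 11.9 m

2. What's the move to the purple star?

blocked — turn right 131°, forward 6.6 m, then turn left 57°, forward 5.8 m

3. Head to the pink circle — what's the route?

turn right 40°, forward 3.3 m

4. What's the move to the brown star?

turn left 36°, forward 1.4 m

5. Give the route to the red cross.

turn right 19°, forward 5.2 m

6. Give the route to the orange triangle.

turn right 81°, forward 4.6 m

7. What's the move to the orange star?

turn right 31°, forward 4.4 m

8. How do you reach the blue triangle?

turn right 54°, forward 4.4 m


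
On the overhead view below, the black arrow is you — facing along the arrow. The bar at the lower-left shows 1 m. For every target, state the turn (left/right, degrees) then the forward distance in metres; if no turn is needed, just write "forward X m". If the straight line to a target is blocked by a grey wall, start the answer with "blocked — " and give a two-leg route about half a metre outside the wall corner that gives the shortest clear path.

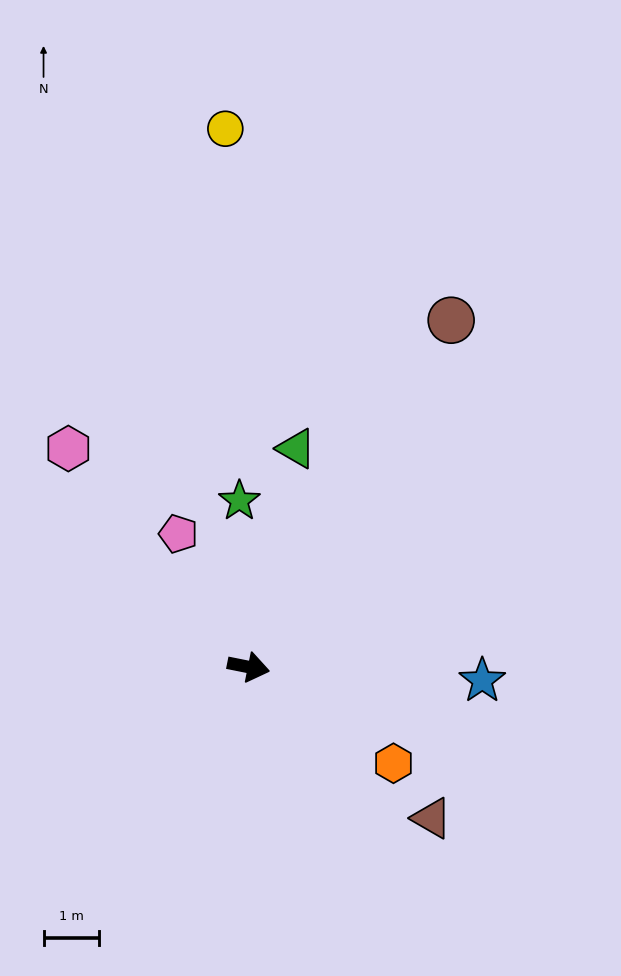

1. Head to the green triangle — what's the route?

turn left 89°, forward 4.0 m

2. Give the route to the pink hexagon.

turn left 141°, forward 5.1 m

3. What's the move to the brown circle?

turn left 71°, forward 7.3 m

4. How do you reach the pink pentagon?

turn left 129°, forward 2.7 m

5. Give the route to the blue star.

turn left 8°, forward 4.2 m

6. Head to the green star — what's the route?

turn left 104°, forward 3.0 m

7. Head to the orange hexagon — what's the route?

turn right 22°, forward 3.1 m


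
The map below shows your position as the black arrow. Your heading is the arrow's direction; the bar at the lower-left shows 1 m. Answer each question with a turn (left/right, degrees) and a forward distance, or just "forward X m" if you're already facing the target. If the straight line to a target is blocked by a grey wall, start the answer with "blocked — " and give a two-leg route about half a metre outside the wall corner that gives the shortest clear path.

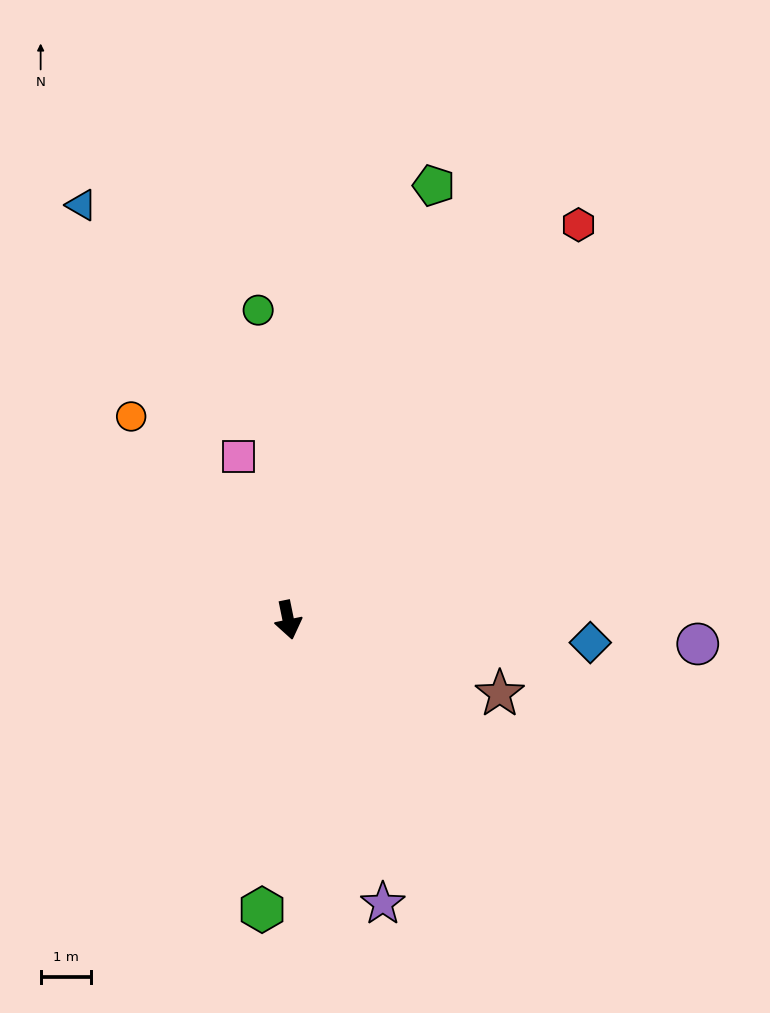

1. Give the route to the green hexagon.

turn right 17°, forward 5.8 m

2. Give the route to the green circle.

turn left 174°, forward 6.2 m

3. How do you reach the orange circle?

turn right 154°, forward 5.1 m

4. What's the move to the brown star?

turn left 59°, forward 4.5 m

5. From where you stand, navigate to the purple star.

turn left 7°, forward 6.0 m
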